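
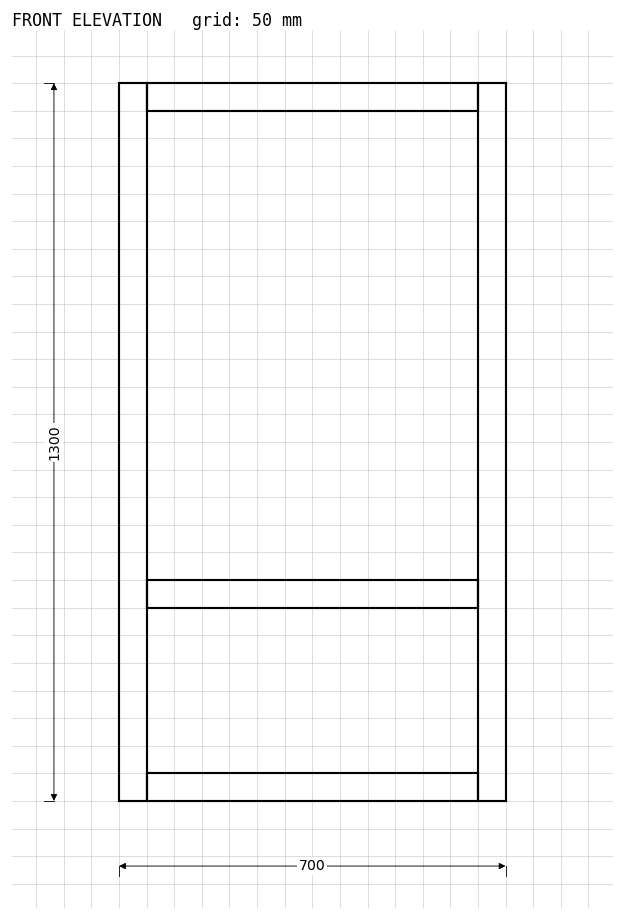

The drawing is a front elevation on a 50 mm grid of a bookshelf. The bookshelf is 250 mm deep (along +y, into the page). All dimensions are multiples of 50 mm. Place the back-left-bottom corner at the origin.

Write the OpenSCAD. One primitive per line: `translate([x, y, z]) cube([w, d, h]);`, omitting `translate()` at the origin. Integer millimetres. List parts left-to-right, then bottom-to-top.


cube([50, 250, 1300]);
translate([50, 0, 0]) cube([600, 250, 50]);
translate([50, 0, 350]) cube([600, 250, 50]);
translate([50, 0, 1250]) cube([600, 250, 50]);
translate([650, 0, 0]) cube([50, 250, 1300]);


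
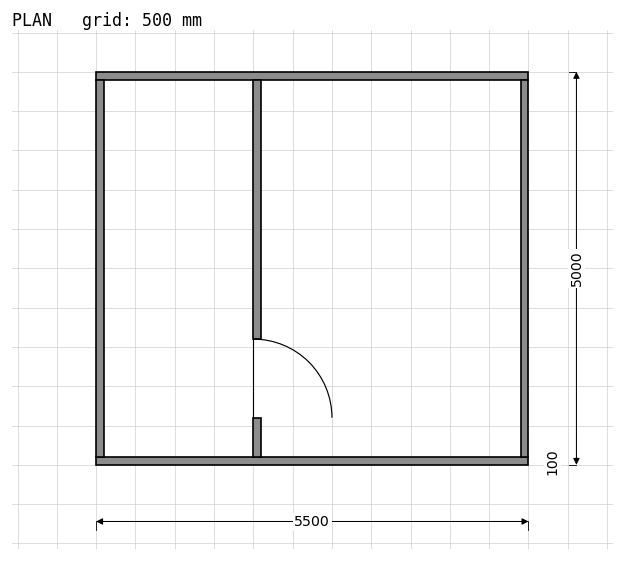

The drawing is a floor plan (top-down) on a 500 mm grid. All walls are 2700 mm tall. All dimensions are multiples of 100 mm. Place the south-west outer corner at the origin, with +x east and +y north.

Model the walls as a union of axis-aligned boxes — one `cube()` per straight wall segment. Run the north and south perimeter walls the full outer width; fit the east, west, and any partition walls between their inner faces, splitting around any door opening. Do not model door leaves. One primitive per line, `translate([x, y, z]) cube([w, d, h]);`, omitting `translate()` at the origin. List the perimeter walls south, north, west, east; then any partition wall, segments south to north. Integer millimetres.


cube([5500, 100, 2700]);
translate([0, 4900, 0]) cube([5500, 100, 2700]);
translate([0, 100, 0]) cube([100, 4800, 2700]);
translate([5400, 100, 0]) cube([100, 4800, 2700]);
translate([2000, 100, 0]) cube([100, 500, 2700]);
translate([2000, 1600, 0]) cube([100, 3300, 2700]);


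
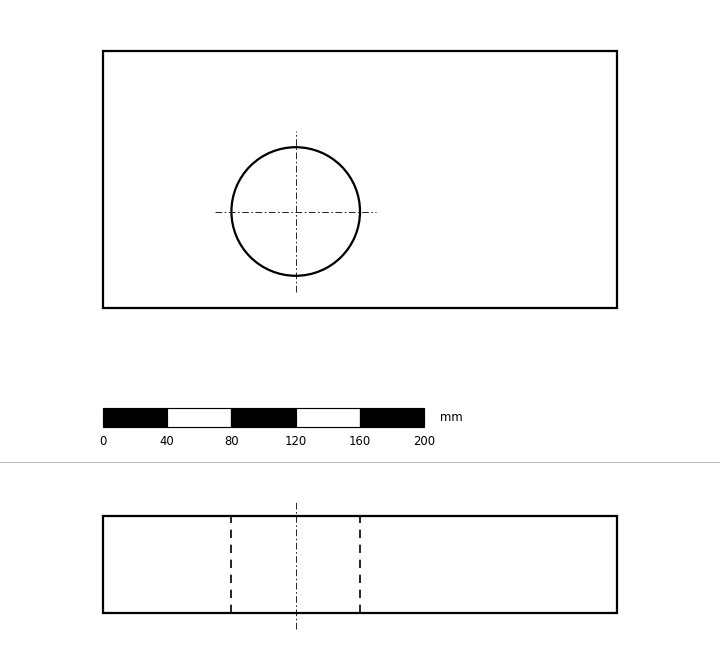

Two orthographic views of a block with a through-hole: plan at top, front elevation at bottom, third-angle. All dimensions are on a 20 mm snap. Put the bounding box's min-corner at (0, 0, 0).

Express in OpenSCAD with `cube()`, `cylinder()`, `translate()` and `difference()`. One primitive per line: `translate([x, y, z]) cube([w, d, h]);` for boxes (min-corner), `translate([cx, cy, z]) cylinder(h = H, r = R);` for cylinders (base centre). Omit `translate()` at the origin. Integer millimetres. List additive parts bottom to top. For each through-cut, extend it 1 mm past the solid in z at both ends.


difference() {
  cube([320, 160, 60]);
  translate([120, 60, -1]) cylinder(h = 62, r = 40);
}


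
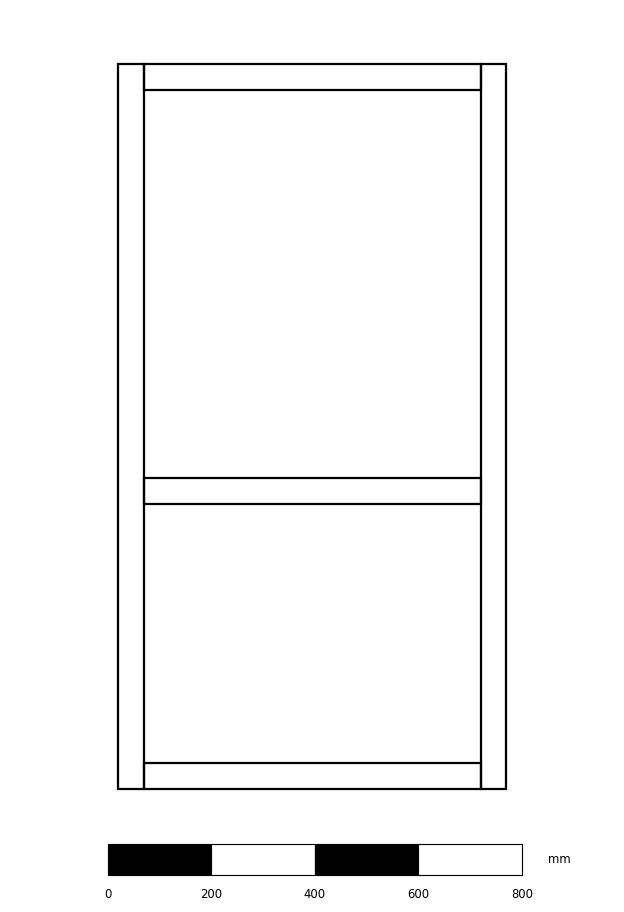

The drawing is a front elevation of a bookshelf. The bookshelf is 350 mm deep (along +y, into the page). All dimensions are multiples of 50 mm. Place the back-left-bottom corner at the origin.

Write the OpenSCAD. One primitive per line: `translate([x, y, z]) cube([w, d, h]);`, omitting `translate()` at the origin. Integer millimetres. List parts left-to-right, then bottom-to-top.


cube([50, 350, 1400]);
translate([50, 0, 0]) cube([650, 350, 50]);
translate([50, 0, 550]) cube([650, 350, 50]);
translate([50, 0, 1350]) cube([650, 350, 50]);
translate([700, 0, 0]) cube([50, 350, 1400]);


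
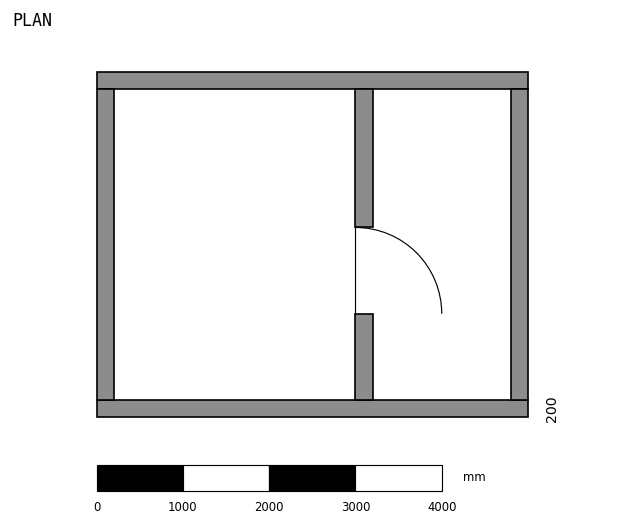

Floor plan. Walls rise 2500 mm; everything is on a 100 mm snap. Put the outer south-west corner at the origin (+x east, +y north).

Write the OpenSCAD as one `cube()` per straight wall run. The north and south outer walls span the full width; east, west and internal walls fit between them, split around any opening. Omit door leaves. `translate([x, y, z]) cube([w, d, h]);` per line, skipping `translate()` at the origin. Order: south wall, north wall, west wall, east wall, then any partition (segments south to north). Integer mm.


cube([5000, 200, 2500]);
translate([0, 3800, 0]) cube([5000, 200, 2500]);
translate([0, 200, 0]) cube([200, 3600, 2500]);
translate([4800, 200, 0]) cube([200, 3600, 2500]);
translate([3000, 200, 0]) cube([200, 1000, 2500]);
translate([3000, 2200, 0]) cube([200, 1600, 2500]);


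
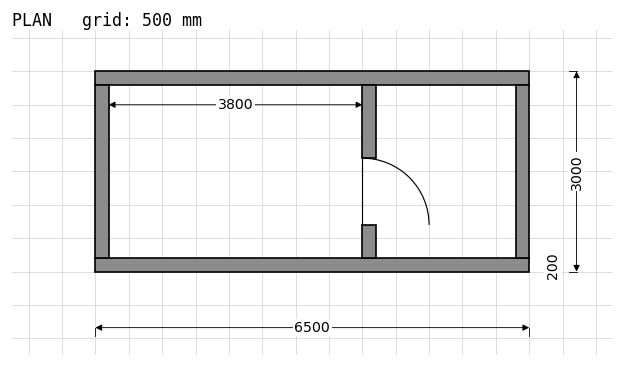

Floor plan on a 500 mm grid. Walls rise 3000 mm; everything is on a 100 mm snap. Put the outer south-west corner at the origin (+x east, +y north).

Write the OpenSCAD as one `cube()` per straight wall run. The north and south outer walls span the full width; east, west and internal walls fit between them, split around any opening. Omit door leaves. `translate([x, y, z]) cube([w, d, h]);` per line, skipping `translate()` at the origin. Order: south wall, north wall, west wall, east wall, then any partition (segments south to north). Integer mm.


cube([6500, 200, 3000]);
translate([0, 2800, 0]) cube([6500, 200, 3000]);
translate([0, 200, 0]) cube([200, 2600, 3000]);
translate([6300, 200, 0]) cube([200, 2600, 3000]);
translate([4000, 200, 0]) cube([200, 500, 3000]);
translate([4000, 1700, 0]) cube([200, 1100, 3000]);


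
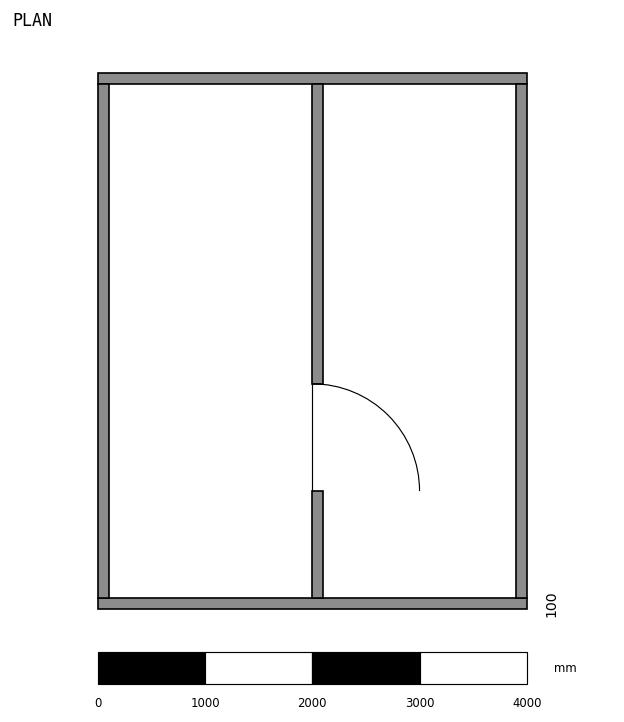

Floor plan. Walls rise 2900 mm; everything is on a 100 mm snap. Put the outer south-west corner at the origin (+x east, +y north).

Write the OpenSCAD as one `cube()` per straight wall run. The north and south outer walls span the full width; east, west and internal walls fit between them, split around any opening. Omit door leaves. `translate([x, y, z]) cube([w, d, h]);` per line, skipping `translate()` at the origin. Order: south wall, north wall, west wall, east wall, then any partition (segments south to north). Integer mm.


cube([4000, 100, 2900]);
translate([0, 4900, 0]) cube([4000, 100, 2900]);
translate([0, 100, 0]) cube([100, 4800, 2900]);
translate([3900, 100, 0]) cube([100, 4800, 2900]);
translate([2000, 100, 0]) cube([100, 1000, 2900]);
translate([2000, 2100, 0]) cube([100, 2800, 2900]);


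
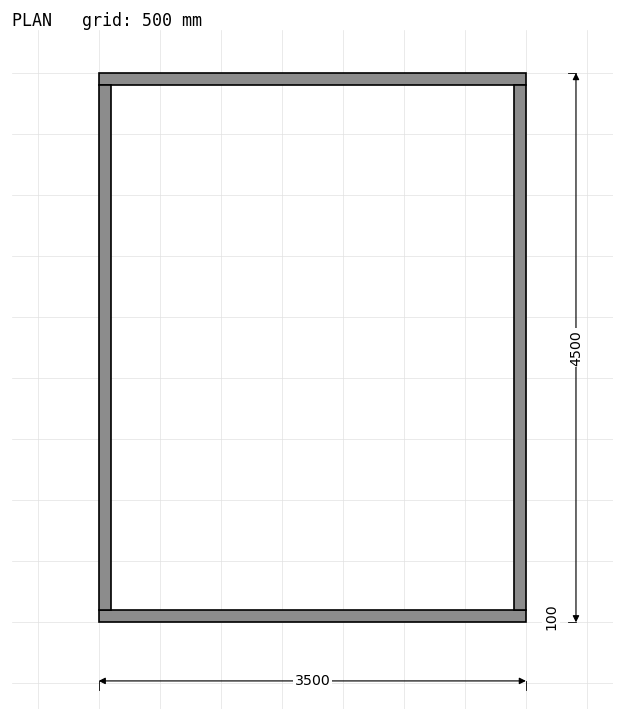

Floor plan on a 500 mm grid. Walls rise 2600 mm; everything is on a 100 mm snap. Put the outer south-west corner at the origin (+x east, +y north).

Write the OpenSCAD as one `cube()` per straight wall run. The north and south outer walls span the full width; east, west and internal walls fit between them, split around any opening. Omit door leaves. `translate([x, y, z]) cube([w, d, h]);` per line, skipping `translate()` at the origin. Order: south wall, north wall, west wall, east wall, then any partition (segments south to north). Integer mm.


cube([3500, 100, 2600]);
translate([0, 4400, 0]) cube([3500, 100, 2600]);
translate([0, 100, 0]) cube([100, 4300, 2600]);
translate([3400, 100, 0]) cube([100, 4300, 2600]);


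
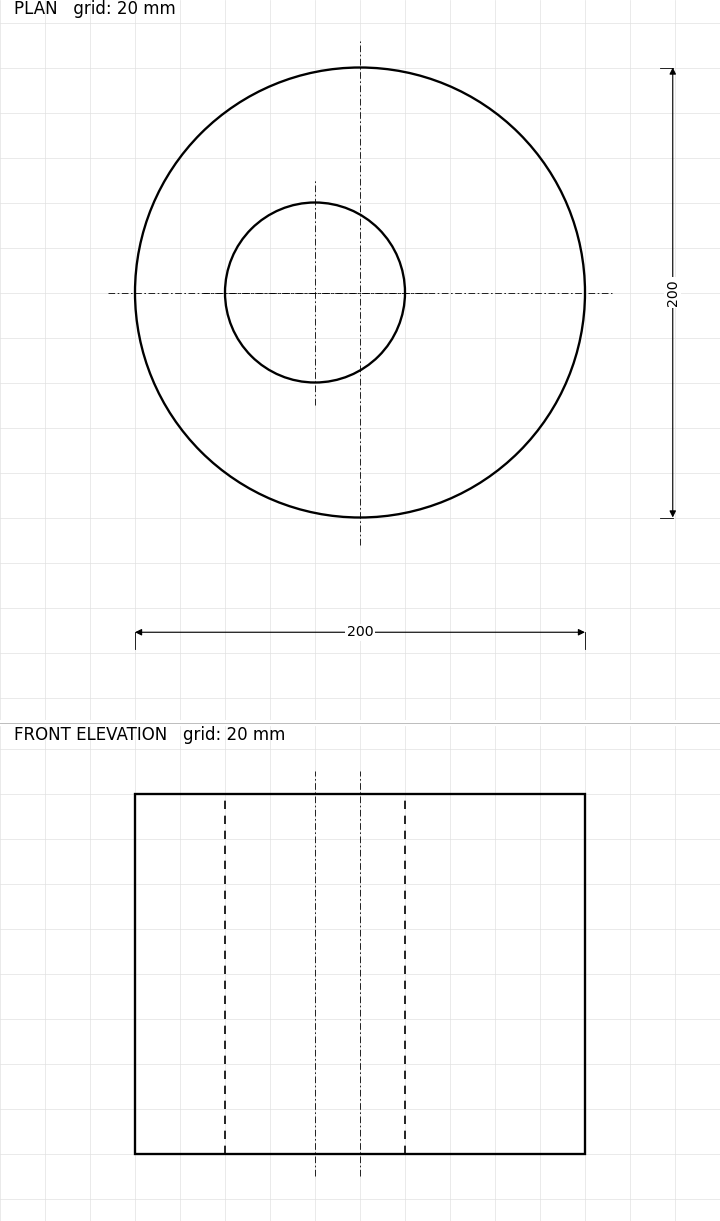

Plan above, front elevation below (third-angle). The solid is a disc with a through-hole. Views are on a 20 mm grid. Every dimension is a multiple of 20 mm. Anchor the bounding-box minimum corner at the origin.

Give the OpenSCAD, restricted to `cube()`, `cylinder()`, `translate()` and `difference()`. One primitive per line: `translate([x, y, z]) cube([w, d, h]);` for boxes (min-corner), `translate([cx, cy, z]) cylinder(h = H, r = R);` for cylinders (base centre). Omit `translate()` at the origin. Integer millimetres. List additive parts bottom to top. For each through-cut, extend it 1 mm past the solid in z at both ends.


difference() {
  translate([100, 100, 0]) cylinder(h = 160, r = 100);
  translate([80, 100, -1]) cylinder(h = 162, r = 40);
}


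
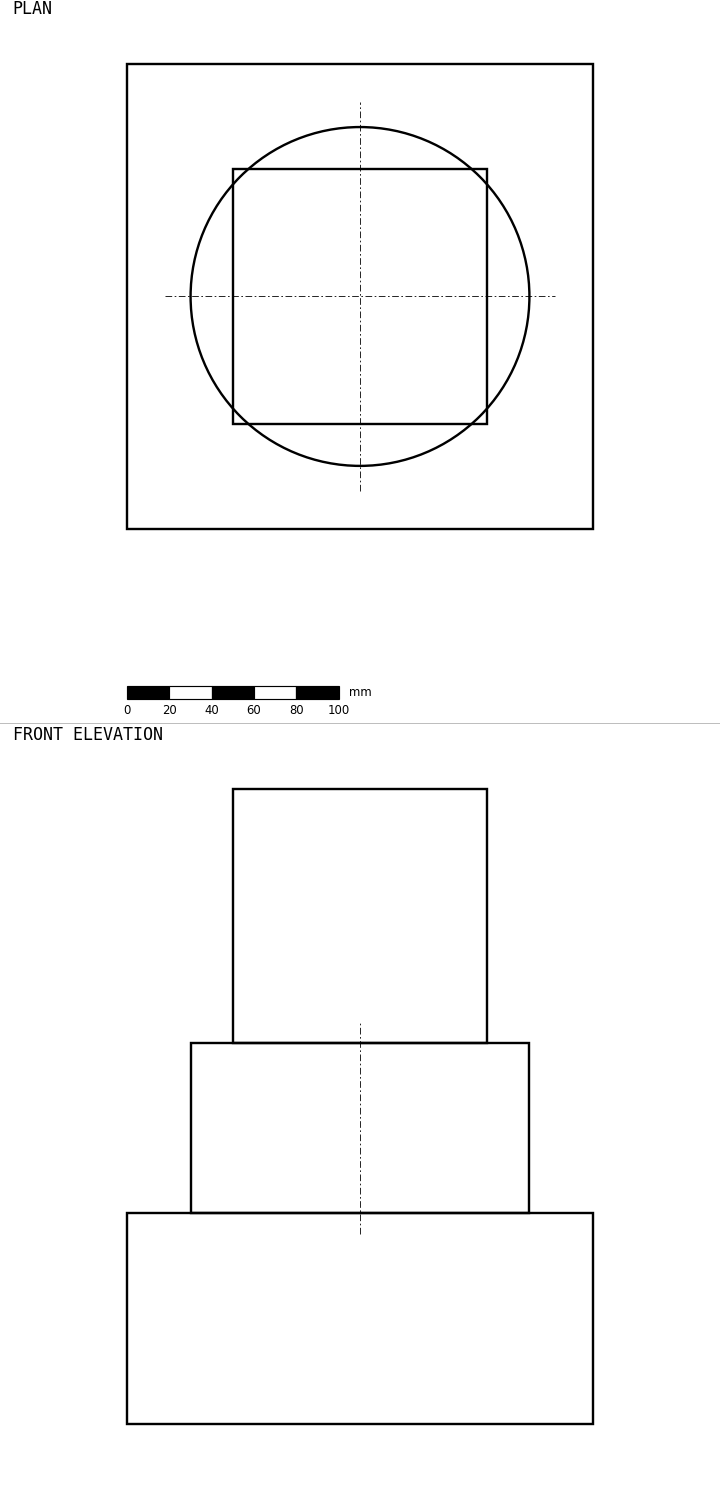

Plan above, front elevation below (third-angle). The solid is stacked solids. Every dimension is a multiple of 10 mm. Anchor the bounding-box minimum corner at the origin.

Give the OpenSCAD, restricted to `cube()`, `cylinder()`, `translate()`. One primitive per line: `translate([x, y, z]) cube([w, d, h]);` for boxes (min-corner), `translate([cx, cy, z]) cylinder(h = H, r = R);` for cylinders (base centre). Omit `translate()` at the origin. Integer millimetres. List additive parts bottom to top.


cube([220, 220, 100]);
translate([110, 110, 100]) cylinder(h = 80, r = 80);
translate([50, 50, 180]) cube([120, 120, 120]);


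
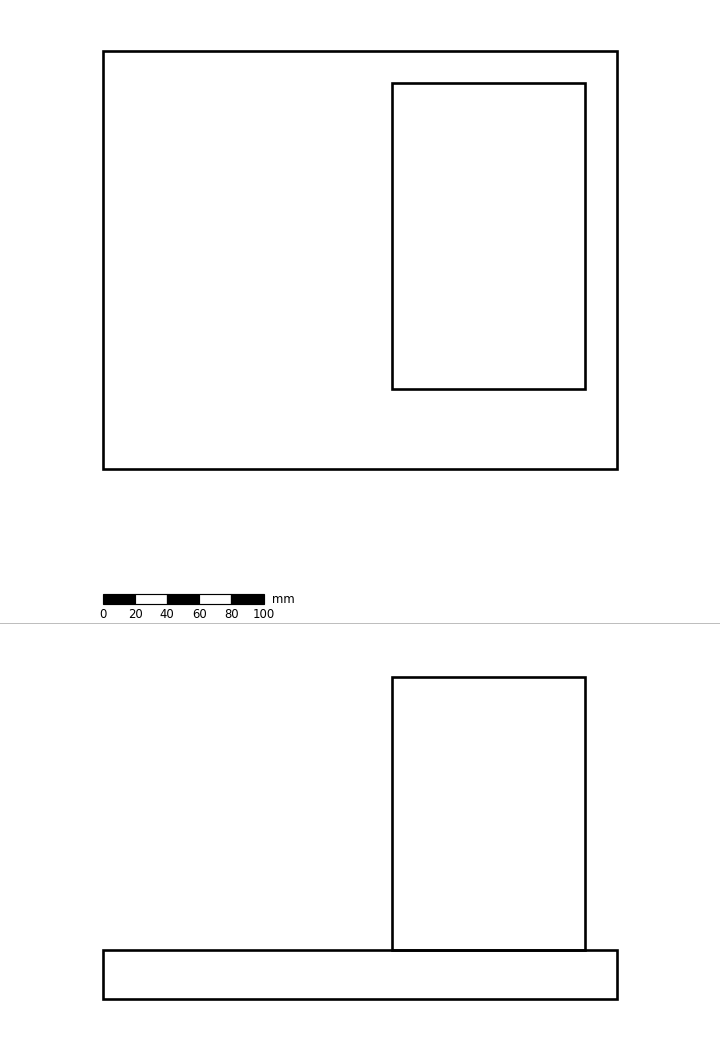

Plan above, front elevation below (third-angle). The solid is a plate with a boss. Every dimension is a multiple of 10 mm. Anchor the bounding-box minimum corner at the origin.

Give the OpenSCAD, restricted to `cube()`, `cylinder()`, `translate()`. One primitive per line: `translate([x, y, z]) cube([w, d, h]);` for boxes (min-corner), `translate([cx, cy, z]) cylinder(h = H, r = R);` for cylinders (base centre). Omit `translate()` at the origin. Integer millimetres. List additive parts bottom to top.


cube([320, 260, 30]);
translate([180, 50, 30]) cube([120, 190, 170]);


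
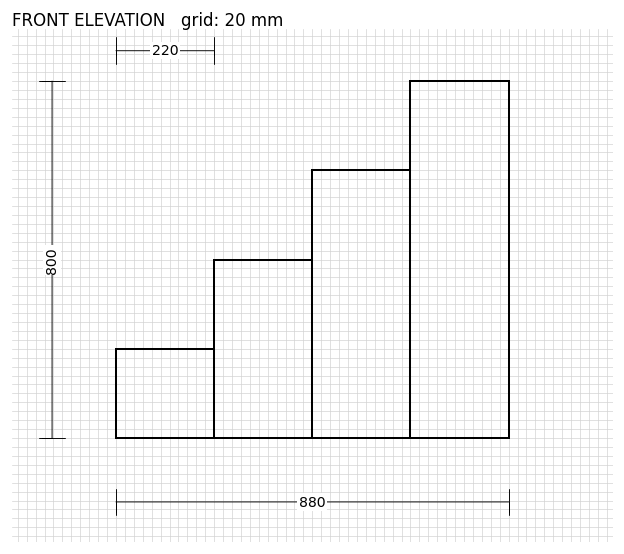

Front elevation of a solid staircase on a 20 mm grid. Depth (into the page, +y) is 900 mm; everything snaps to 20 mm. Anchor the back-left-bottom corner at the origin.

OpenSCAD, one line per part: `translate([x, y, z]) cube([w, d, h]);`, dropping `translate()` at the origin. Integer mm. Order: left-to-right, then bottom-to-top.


cube([220, 900, 200]);
translate([220, 0, 0]) cube([220, 900, 400]);
translate([440, 0, 0]) cube([220, 900, 600]);
translate([660, 0, 0]) cube([220, 900, 800]);


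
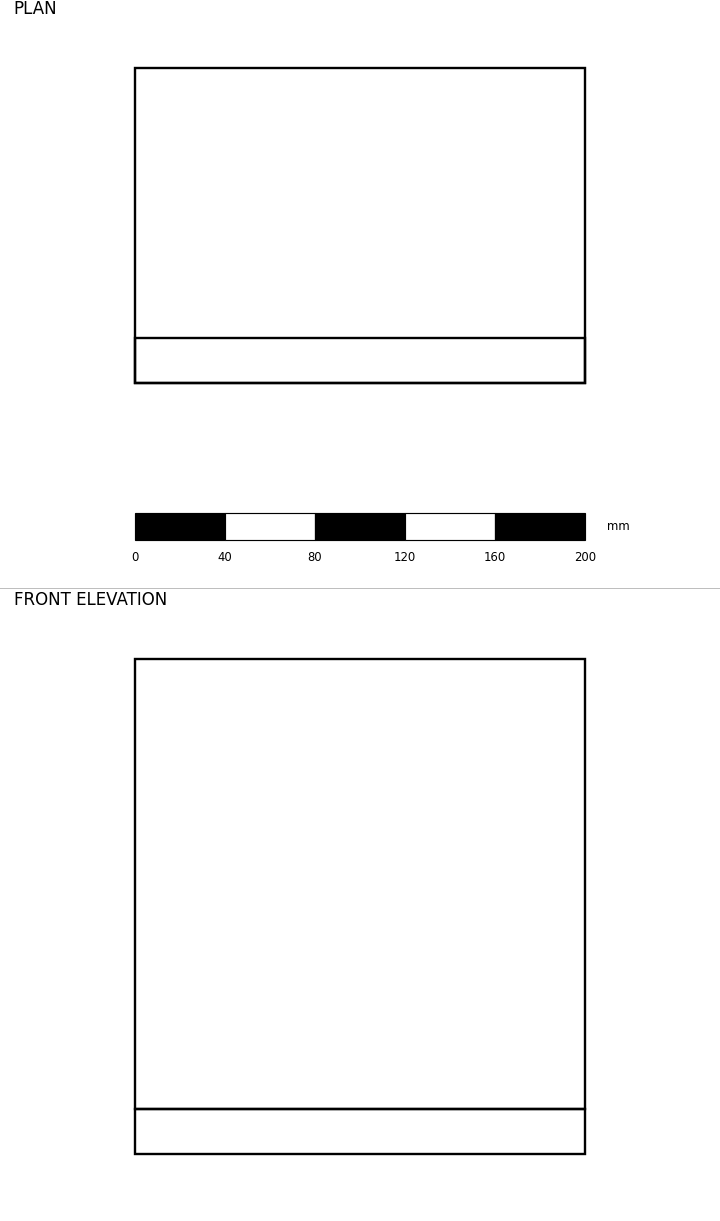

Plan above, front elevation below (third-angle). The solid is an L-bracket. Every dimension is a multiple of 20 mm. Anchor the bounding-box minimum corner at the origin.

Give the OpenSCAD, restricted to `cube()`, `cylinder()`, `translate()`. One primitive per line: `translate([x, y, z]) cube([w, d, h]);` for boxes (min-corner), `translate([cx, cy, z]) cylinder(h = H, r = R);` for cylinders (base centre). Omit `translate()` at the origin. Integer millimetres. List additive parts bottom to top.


cube([200, 140, 20]);
translate([0, 0, 20]) cube([200, 20, 200]);


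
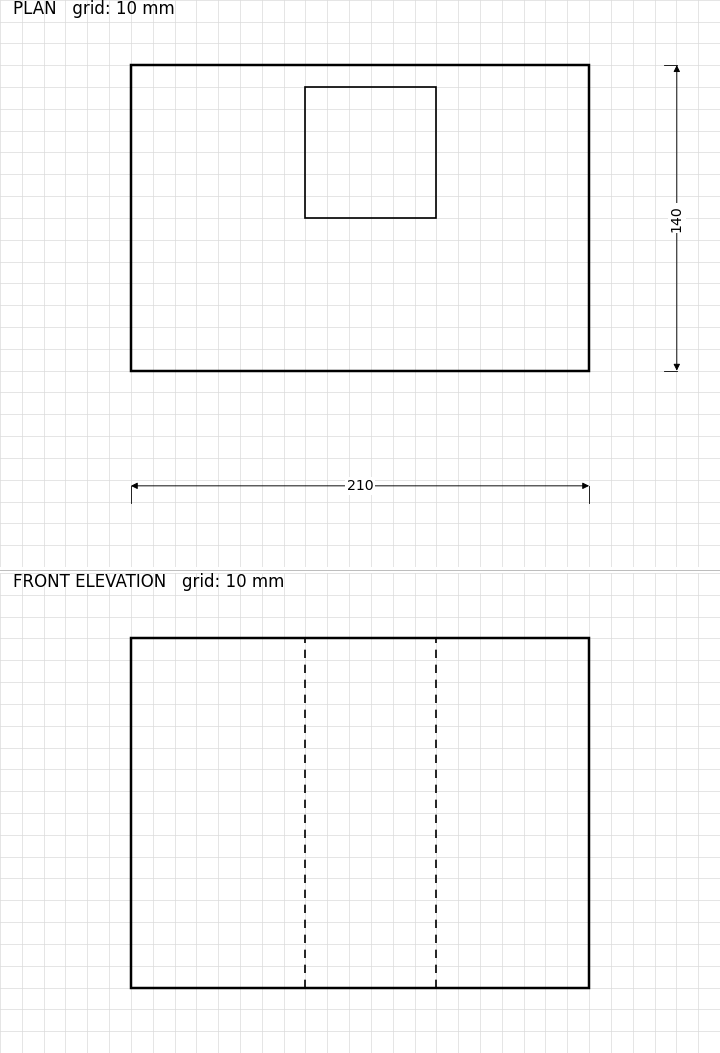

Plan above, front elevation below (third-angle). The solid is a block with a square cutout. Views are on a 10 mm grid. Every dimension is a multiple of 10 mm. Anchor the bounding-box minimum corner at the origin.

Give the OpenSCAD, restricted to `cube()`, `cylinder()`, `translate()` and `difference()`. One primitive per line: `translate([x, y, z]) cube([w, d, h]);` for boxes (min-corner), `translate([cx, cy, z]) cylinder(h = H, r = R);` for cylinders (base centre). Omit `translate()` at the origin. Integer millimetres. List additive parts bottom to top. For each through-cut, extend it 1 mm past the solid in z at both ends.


difference() {
  cube([210, 140, 160]);
  translate([80, 70, -1]) cube([60, 60, 162]);
}


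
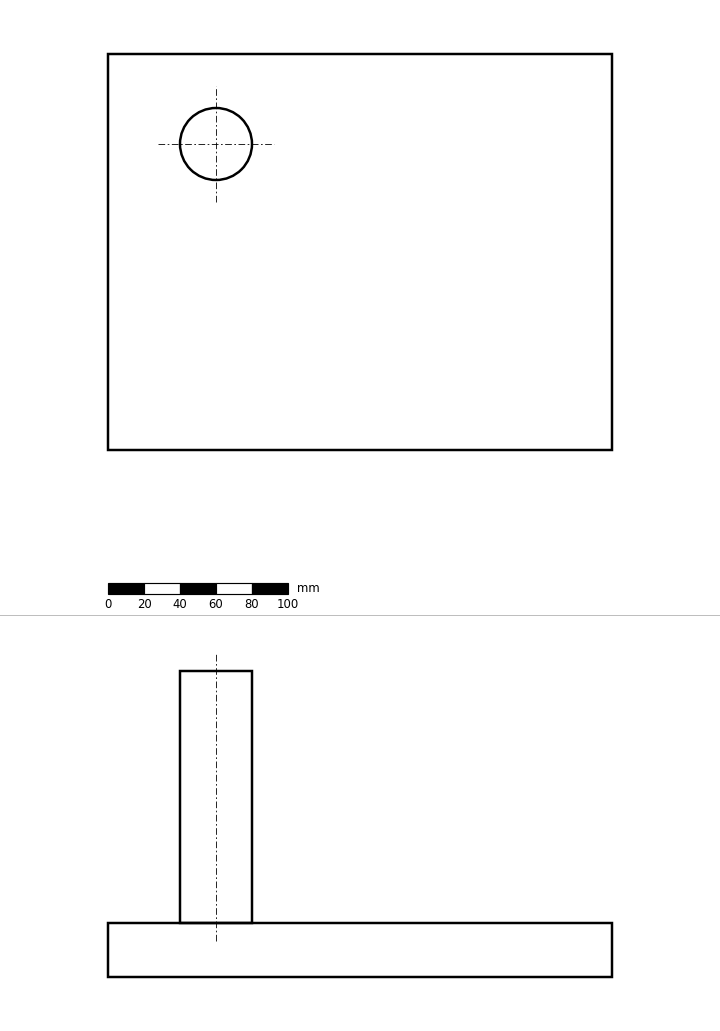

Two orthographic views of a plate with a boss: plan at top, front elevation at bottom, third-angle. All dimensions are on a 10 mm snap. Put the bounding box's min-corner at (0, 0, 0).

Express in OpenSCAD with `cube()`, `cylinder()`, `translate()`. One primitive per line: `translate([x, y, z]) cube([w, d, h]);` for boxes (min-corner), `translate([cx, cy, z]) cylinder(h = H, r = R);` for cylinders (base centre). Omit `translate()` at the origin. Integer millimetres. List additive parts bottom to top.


cube([280, 220, 30]);
translate([60, 170, 30]) cylinder(h = 140, r = 20);


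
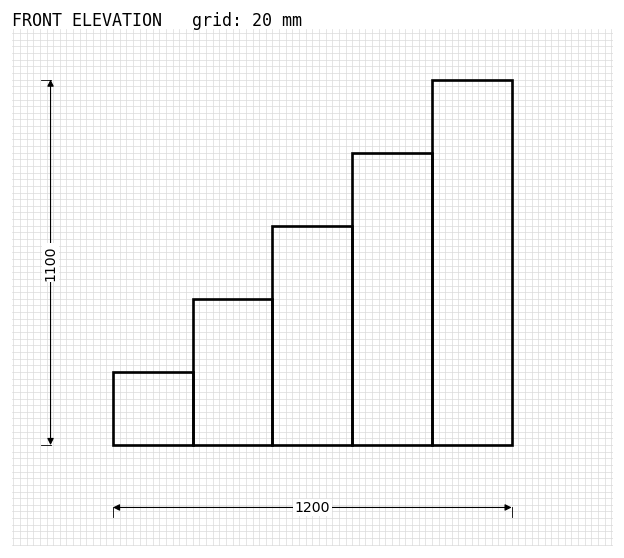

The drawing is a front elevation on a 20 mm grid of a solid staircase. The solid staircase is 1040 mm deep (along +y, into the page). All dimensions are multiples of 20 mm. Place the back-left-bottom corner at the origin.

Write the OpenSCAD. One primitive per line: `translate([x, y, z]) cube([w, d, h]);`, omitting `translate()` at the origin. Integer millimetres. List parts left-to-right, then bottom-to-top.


cube([240, 1040, 220]);
translate([240, 0, 0]) cube([240, 1040, 440]);
translate([480, 0, 0]) cube([240, 1040, 660]);
translate([720, 0, 0]) cube([240, 1040, 880]);
translate([960, 0, 0]) cube([240, 1040, 1100]);


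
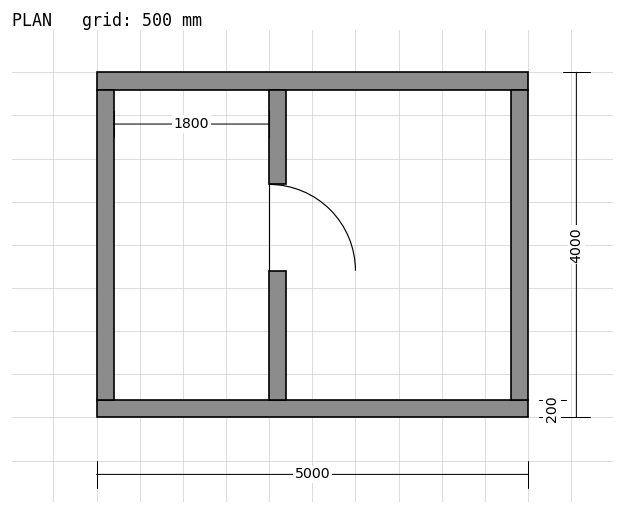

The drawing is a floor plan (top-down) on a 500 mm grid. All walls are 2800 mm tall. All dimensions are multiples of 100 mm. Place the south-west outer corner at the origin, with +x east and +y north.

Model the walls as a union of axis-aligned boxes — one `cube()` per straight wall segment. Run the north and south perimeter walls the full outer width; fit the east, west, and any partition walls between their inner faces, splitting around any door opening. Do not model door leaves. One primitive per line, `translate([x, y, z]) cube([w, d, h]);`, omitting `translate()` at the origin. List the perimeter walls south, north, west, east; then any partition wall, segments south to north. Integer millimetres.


cube([5000, 200, 2800]);
translate([0, 3800, 0]) cube([5000, 200, 2800]);
translate([0, 200, 0]) cube([200, 3600, 2800]);
translate([4800, 200, 0]) cube([200, 3600, 2800]);
translate([2000, 200, 0]) cube([200, 1500, 2800]);
translate([2000, 2700, 0]) cube([200, 1100, 2800]);


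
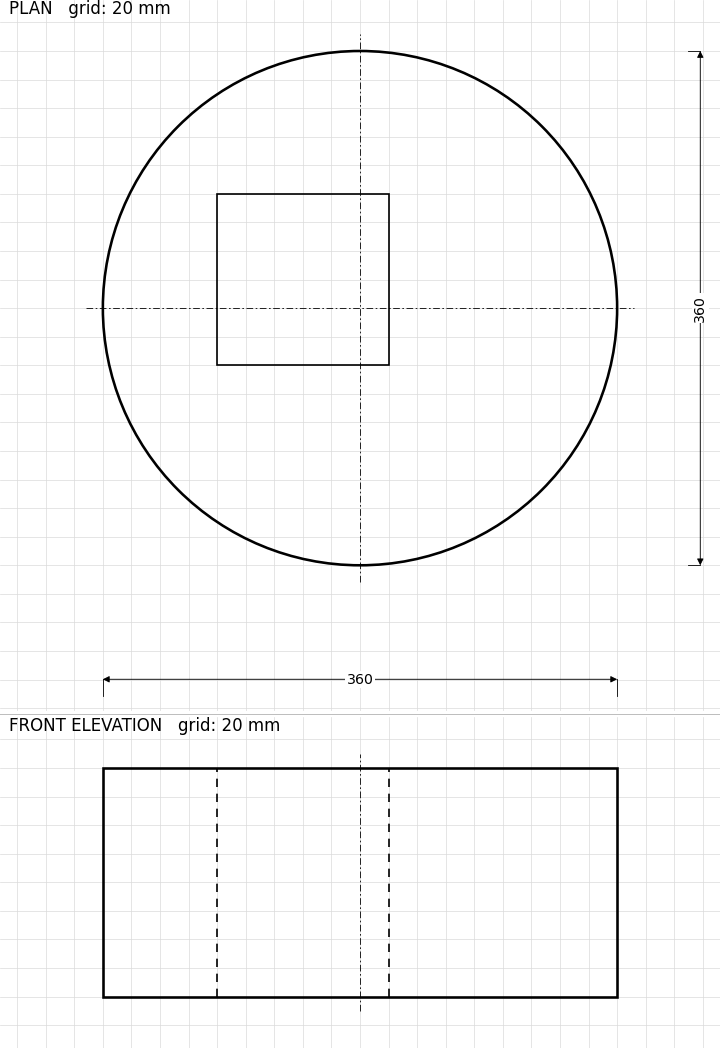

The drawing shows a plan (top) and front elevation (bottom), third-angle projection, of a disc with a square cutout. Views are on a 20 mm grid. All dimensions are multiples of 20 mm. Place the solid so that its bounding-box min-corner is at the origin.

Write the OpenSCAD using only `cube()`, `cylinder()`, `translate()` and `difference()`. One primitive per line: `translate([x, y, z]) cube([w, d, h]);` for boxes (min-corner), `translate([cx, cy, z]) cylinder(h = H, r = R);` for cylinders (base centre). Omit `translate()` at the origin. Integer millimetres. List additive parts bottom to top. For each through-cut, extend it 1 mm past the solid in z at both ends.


difference() {
  translate([180, 180, 0]) cylinder(h = 160, r = 180);
  translate([80, 140, -1]) cube([120, 120, 162]);
}


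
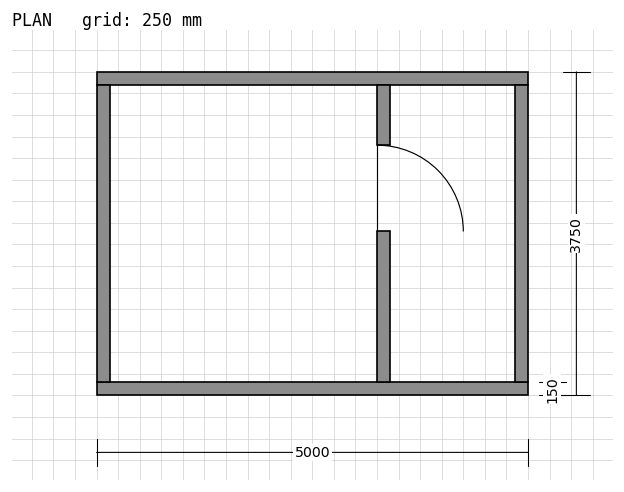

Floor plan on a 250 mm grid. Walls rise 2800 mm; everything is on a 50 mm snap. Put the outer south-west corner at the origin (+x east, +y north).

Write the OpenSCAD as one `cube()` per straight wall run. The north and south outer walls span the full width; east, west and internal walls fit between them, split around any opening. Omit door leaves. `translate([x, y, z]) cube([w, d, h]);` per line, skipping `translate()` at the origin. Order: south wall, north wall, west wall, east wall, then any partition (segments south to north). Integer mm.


cube([5000, 150, 2800]);
translate([0, 3600, 0]) cube([5000, 150, 2800]);
translate([0, 150, 0]) cube([150, 3450, 2800]);
translate([4850, 150, 0]) cube([150, 3450, 2800]);
translate([3250, 150, 0]) cube([150, 1750, 2800]);
translate([3250, 2900, 0]) cube([150, 700, 2800]);


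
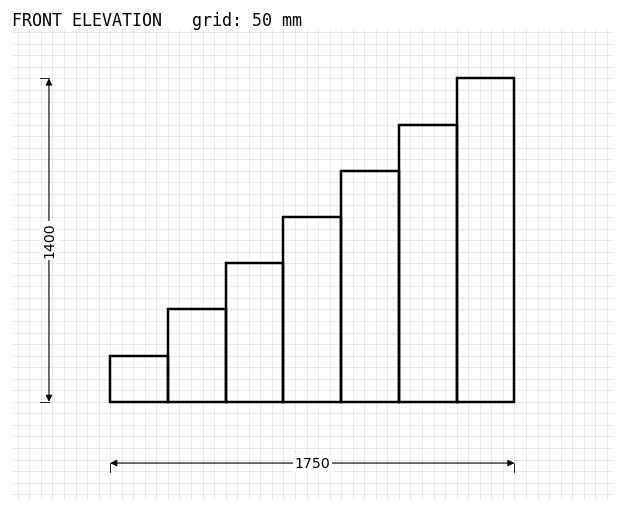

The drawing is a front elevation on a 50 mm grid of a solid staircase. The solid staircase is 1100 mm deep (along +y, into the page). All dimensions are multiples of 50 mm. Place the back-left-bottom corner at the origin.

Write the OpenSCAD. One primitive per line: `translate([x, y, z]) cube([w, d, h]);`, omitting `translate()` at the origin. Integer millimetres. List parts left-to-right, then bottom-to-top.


cube([250, 1100, 200]);
translate([250, 0, 0]) cube([250, 1100, 400]);
translate([500, 0, 0]) cube([250, 1100, 600]);
translate([750, 0, 0]) cube([250, 1100, 800]);
translate([1000, 0, 0]) cube([250, 1100, 1000]);
translate([1250, 0, 0]) cube([250, 1100, 1200]);
translate([1500, 0, 0]) cube([250, 1100, 1400]);


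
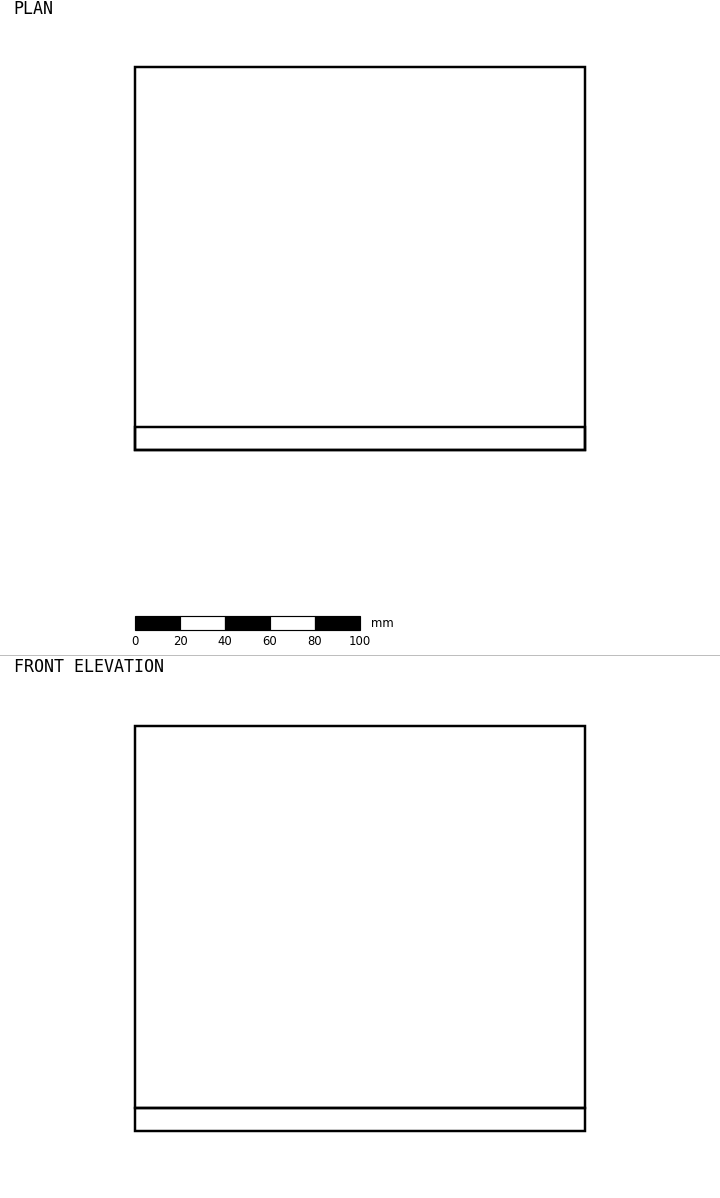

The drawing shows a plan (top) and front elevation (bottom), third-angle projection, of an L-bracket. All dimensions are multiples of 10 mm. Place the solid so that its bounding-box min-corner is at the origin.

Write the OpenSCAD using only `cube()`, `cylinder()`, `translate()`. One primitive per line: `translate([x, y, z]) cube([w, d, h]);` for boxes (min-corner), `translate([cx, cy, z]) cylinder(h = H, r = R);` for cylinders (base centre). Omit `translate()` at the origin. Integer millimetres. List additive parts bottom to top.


cube([200, 170, 10]);
translate([0, 0, 10]) cube([200, 10, 170]);


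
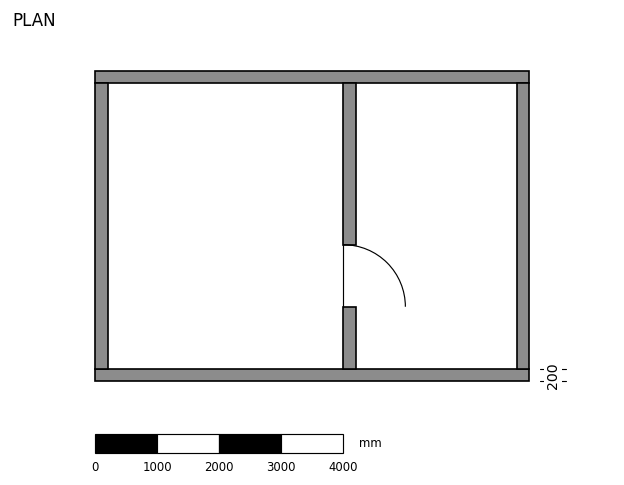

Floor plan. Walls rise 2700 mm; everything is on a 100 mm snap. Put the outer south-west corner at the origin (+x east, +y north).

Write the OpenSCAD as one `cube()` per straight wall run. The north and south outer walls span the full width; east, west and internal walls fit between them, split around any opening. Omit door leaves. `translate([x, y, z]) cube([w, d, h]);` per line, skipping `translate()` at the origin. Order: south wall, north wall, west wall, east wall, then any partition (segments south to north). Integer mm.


cube([7000, 200, 2700]);
translate([0, 4800, 0]) cube([7000, 200, 2700]);
translate([0, 200, 0]) cube([200, 4600, 2700]);
translate([6800, 200, 0]) cube([200, 4600, 2700]);
translate([4000, 200, 0]) cube([200, 1000, 2700]);
translate([4000, 2200, 0]) cube([200, 2600, 2700]);


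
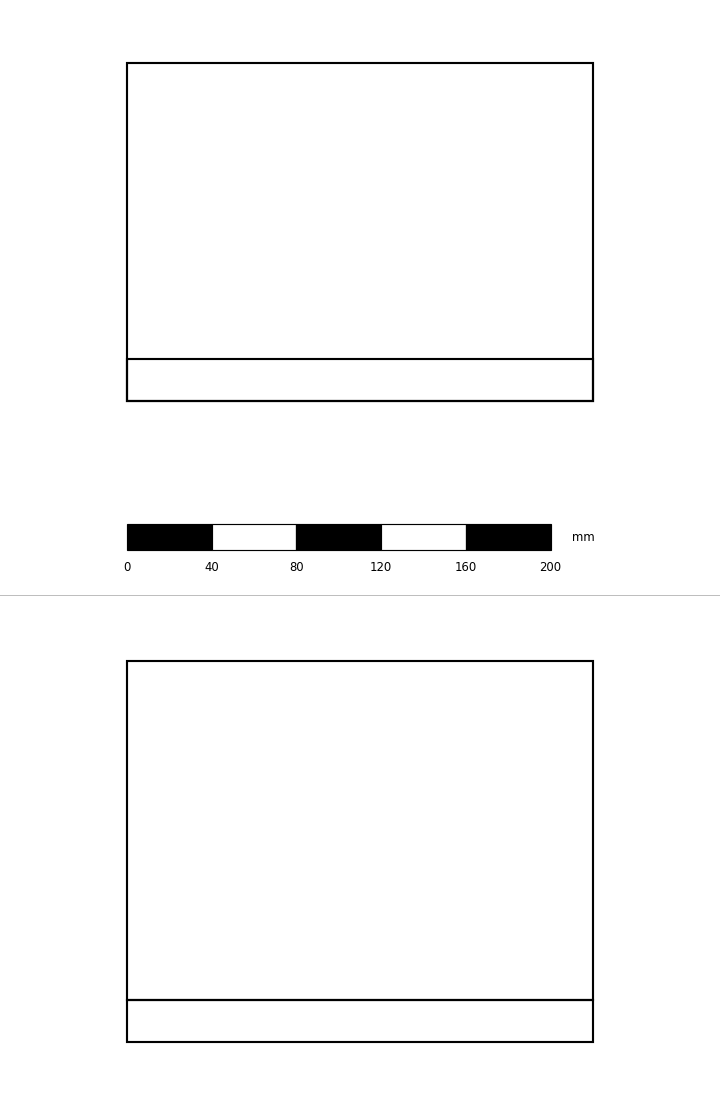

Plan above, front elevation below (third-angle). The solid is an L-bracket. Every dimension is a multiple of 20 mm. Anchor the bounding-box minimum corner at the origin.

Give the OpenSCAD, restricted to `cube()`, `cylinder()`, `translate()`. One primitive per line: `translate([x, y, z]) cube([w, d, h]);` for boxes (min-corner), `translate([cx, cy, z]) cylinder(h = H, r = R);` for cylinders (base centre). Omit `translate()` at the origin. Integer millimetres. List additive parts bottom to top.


cube([220, 160, 20]);
translate([0, 0, 20]) cube([220, 20, 160]);


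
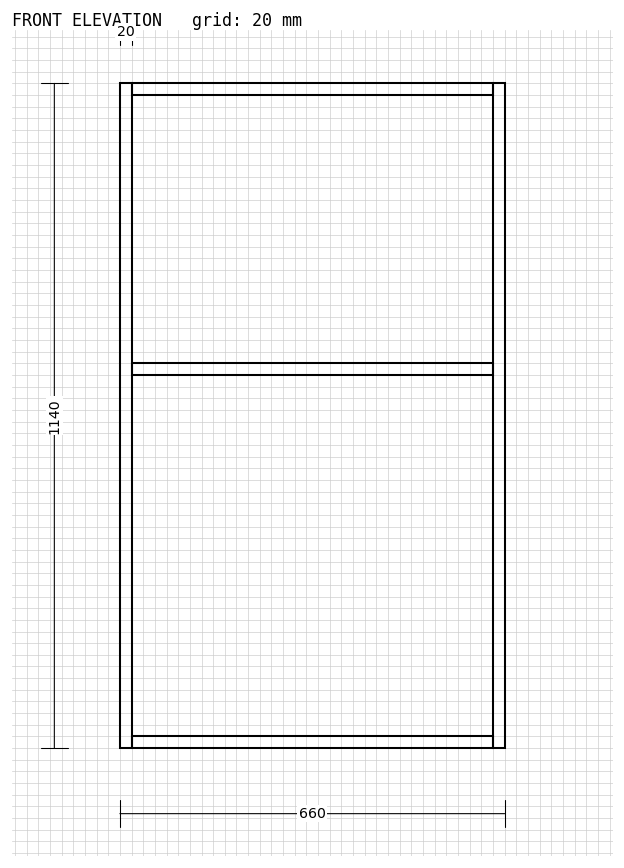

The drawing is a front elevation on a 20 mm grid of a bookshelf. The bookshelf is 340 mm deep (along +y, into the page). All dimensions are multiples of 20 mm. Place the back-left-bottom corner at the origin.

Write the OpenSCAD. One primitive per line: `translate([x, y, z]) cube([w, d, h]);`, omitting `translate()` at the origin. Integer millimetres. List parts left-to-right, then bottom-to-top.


cube([20, 340, 1140]);
translate([20, 0, 0]) cube([620, 340, 20]);
translate([20, 0, 640]) cube([620, 340, 20]);
translate([20, 0, 1120]) cube([620, 340, 20]);
translate([640, 0, 0]) cube([20, 340, 1140]);


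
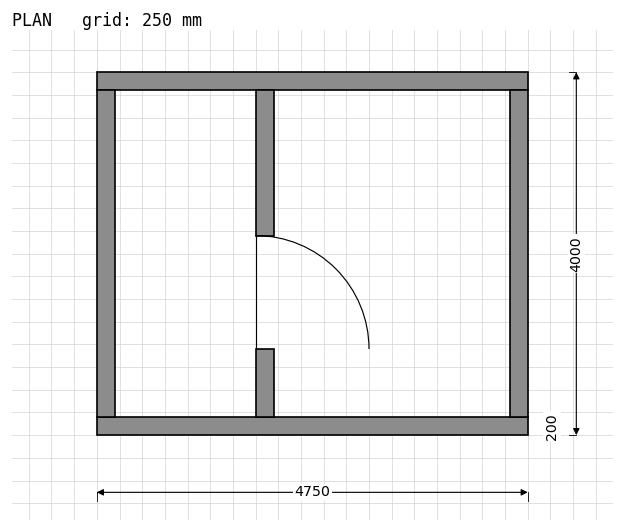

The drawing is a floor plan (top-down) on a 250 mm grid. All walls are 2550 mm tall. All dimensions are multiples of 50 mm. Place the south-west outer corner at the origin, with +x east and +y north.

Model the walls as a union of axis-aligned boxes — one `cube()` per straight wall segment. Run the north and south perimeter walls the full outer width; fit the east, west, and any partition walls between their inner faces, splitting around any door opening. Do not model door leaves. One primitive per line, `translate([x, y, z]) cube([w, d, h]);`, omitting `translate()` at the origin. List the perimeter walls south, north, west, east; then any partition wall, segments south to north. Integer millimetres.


cube([4750, 200, 2550]);
translate([0, 3800, 0]) cube([4750, 200, 2550]);
translate([0, 200, 0]) cube([200, 3600, 2550]);
translate([4550, 200, 0]) cube([200, 3600, 2550]);
translate([1750, 200, 0]) cube([200, 750, 2550]);
translate([1750, 2200, 0]) cube([200, 1600, 2550]);


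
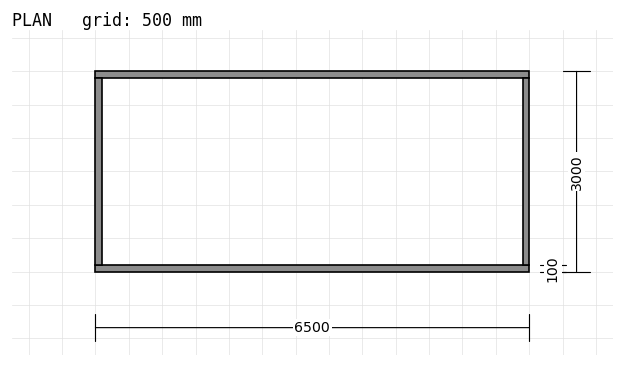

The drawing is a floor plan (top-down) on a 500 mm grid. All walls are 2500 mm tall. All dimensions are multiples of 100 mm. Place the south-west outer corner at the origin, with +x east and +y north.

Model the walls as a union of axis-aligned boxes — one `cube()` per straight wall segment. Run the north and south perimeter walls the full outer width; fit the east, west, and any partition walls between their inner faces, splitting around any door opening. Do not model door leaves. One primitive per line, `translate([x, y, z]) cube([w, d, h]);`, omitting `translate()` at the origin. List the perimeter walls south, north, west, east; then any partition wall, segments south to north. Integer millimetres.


cube([6500, 100, 2500]);
translate([0, 2900, 0]) cube([6500, 100, 2500]);
translate([0, 100, 0]) cube([100, 2800, 2500]);
translate([6400, 100, 0]) cube([100, 2800, 2500]);


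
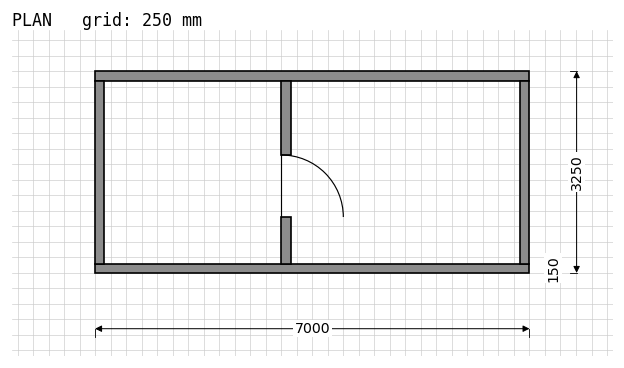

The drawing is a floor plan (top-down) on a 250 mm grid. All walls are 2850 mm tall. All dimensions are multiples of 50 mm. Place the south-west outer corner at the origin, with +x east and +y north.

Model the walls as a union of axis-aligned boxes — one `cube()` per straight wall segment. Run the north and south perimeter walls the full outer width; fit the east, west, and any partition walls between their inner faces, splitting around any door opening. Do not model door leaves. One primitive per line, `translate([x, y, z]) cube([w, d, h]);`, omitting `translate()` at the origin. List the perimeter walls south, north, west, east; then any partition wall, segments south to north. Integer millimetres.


cube([7000, 150, 2850]);
translate([0, 3100, 0]) cube([7000, 150, 2850]);
translate([0, 150, 0]) cube([150, 2950, 2850]);
translate([6850, 150, 0]) cube([150, 2950, 2850]);
translate([3000, 150, 0]) cube([150, 750, 2850]);
translate([3000, 1900, 0]) cube([150, 1200, 2850]);


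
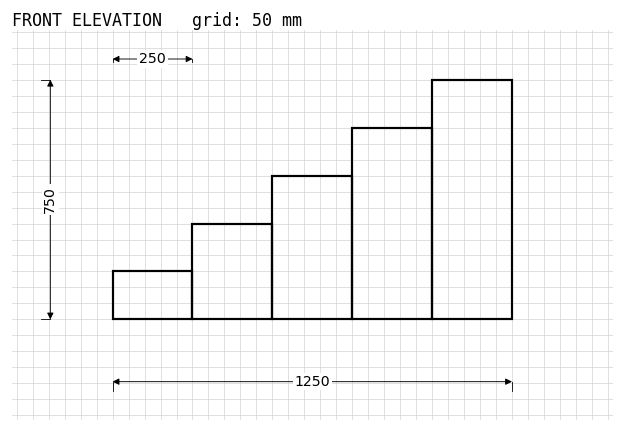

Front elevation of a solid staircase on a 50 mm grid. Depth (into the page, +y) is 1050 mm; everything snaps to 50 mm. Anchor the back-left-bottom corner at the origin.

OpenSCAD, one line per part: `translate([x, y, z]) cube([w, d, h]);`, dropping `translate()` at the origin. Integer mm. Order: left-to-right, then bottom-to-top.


cube([250, 1050, 150]);
translate([250, 0, 0]) cube([250, 1050, 300]);
translate([500, 0, 0]) cube([250, 1050, 450]);
translate([750, 0, 0]) cube([250, 1050, 600]);
translate([1000, 0, 0]) cube([250, 1050, 750]);


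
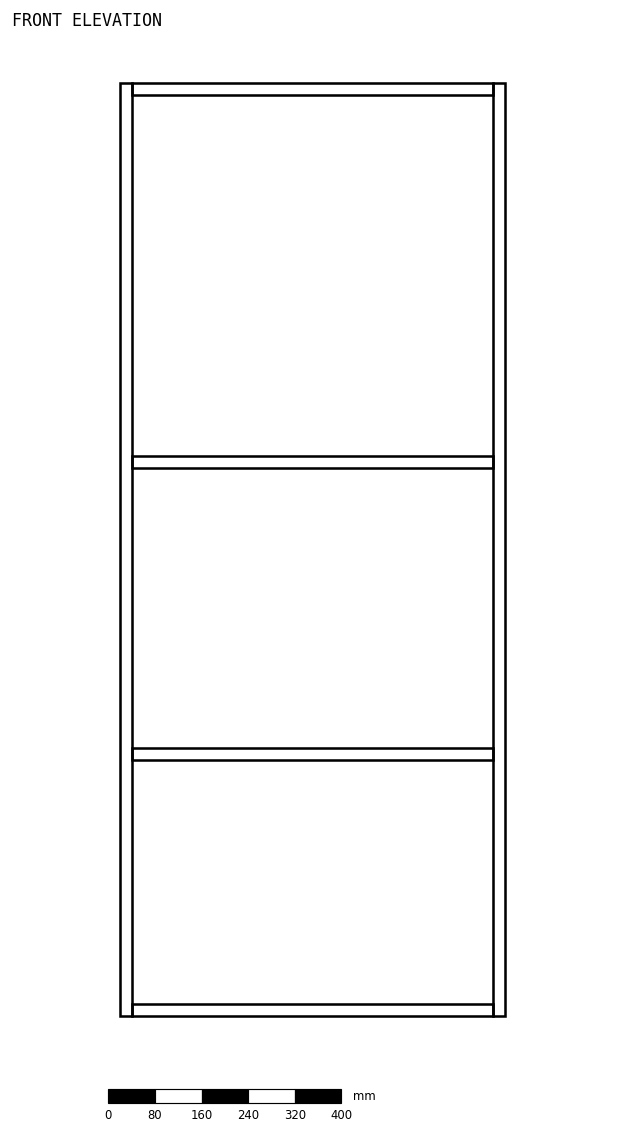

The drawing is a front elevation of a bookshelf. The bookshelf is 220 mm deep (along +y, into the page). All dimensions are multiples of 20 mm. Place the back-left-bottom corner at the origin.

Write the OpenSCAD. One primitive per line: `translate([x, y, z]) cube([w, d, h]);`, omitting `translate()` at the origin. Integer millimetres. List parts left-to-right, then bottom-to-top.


cube([20, 220, 1600]);
translate([20, 0, 0]) cube([620, 220, 20]);
translate([20, 0, 440]) cube([620, 220, 20]);
translate([20, 0, 940]) cube([620, 220, 20]);
translate([20, 0, 1580]) cube([620, 220, 20]);
translate([640, 0, 0]) cube([20, 220, 1600]);


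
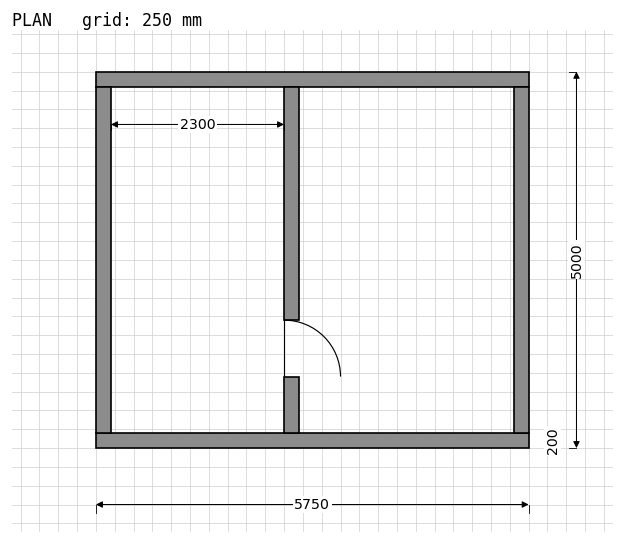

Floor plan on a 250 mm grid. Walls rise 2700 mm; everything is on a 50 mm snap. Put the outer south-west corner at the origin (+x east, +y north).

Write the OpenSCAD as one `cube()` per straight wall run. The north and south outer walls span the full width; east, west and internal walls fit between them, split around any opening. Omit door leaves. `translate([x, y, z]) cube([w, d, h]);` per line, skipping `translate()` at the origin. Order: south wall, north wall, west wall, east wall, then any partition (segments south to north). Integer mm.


cube([5750, 200, 2700]);
translate([0, 4800, 0]) cube([5750, 200, 2700]);
translate([0, 200, 0]) cube([200, 4600, 2700]);
translate([5550, 200, 0]) cube([200, 4600, 2700]);
translate([2500, 200, 0]) cube([200, 750, 2700]);
translate([2500, 1700, 0]) cube([200, 3100, 2700]);


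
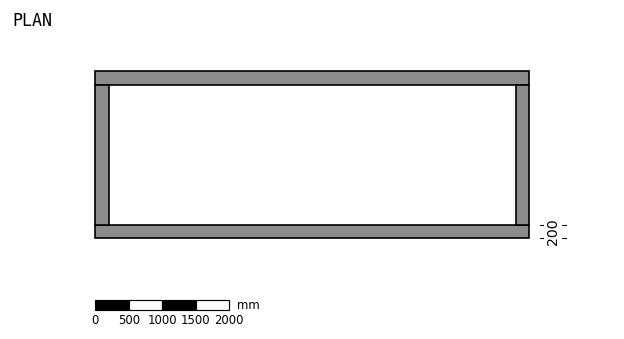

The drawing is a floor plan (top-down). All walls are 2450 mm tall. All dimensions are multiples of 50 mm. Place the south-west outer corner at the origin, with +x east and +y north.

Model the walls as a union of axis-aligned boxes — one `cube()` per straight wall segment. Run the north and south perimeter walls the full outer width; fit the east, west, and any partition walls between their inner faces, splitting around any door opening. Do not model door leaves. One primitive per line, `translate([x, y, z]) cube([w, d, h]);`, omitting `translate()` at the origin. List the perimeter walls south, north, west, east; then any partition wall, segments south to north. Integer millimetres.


cube([6500, 200, 2450]);
translate([0, 2300, 0]) cube([6500, 200, 2450]);
translate([0, 200, 0]) cube([200, 2100, 2450]);
translate([6300, 200, 0]) cube([200, 2100, 2450]);


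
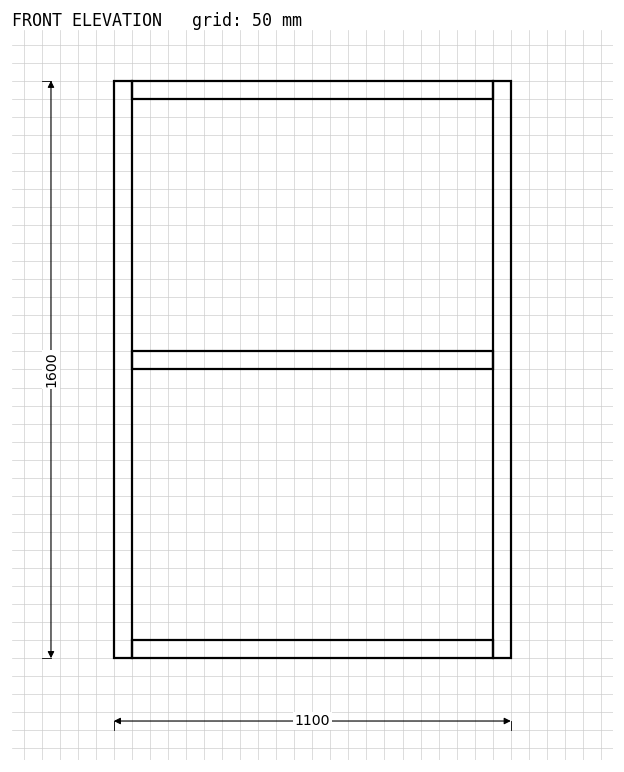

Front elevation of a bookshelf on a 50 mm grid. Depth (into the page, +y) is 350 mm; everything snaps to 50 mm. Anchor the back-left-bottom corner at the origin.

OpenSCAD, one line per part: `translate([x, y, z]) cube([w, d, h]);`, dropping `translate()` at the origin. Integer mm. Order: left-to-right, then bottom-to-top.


cube([50, 350, 1600]);
translate([50, 0, 0]) cube([1000, 350, 50]);
translate([50, 0, 800]) cube([1000, 350, 50]);
translate([50, 0, 1550]) cube([1000, 350, 50]);
translate([1050, 0, 0]) cube([50, 350, 1600]);


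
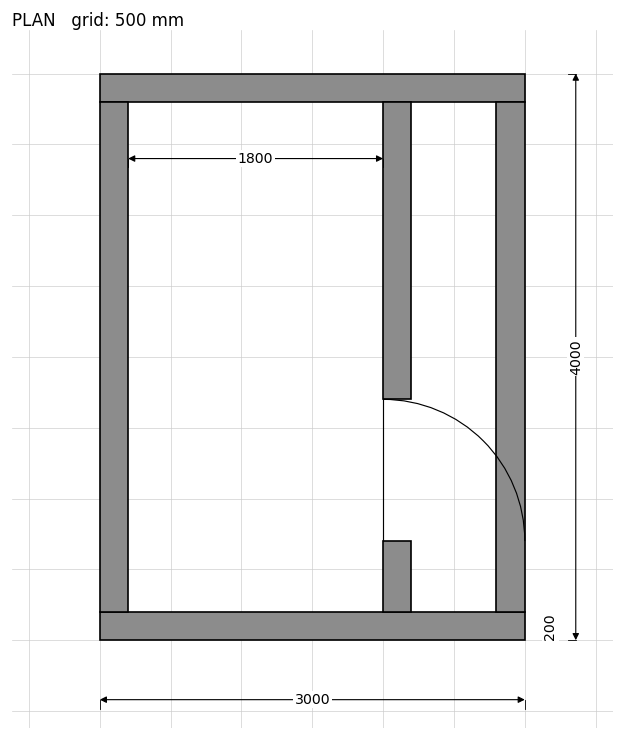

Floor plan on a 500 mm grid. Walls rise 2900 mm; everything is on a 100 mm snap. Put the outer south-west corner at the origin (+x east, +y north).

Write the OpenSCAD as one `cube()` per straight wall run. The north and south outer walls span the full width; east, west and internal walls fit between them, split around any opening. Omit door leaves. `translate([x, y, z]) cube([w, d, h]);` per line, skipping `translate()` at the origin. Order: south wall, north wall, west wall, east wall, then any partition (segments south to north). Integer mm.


cube([3000, 200, 2900]);
translate([0, 3800, 0]) cube([3000, 200, 2900]);
translate([0, 200, 0]) cube([200, 3600, 2900]);
translate([2800, 200, 0]) cube([200, 3600, 2900]);
translate([2000, 200, 0]) cube([200, 500, 2900]);
translate([2000, 1700, 0]) cube([200, 2100, 2900]);


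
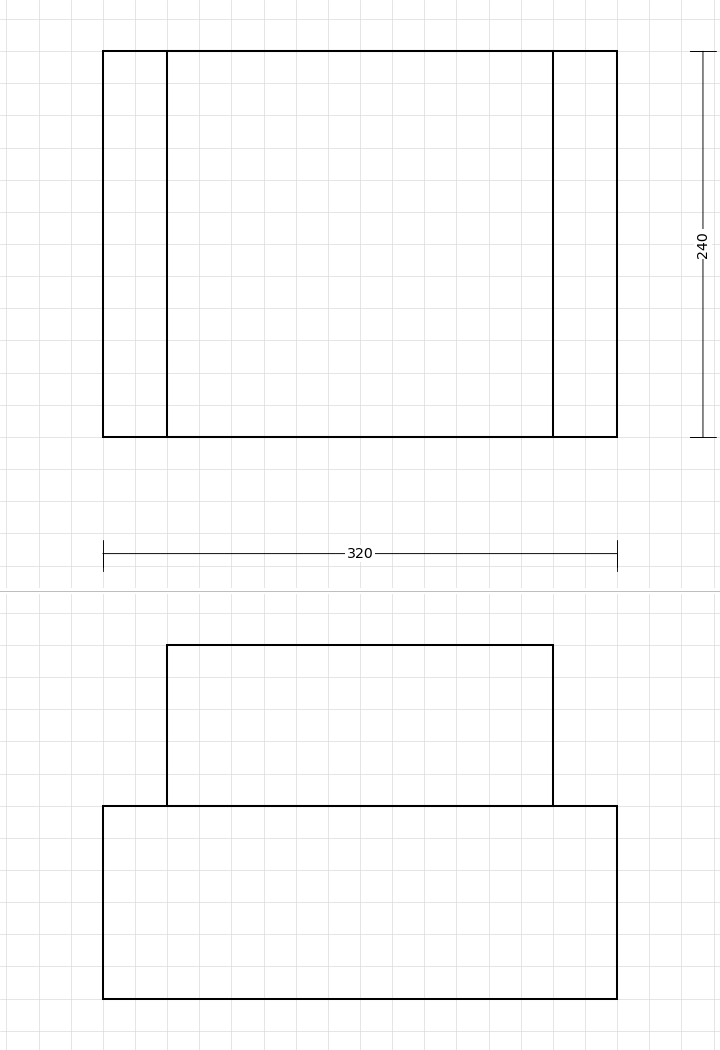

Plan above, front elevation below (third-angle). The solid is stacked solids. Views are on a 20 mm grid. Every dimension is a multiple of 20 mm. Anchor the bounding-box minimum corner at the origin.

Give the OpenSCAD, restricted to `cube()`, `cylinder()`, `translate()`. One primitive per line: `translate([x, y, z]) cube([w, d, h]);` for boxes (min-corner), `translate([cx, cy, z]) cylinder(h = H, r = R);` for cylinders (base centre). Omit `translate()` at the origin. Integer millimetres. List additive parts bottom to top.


cube([320, 240, 120]);
translate([40, 0, 120]) cube([240, 240, 100]);


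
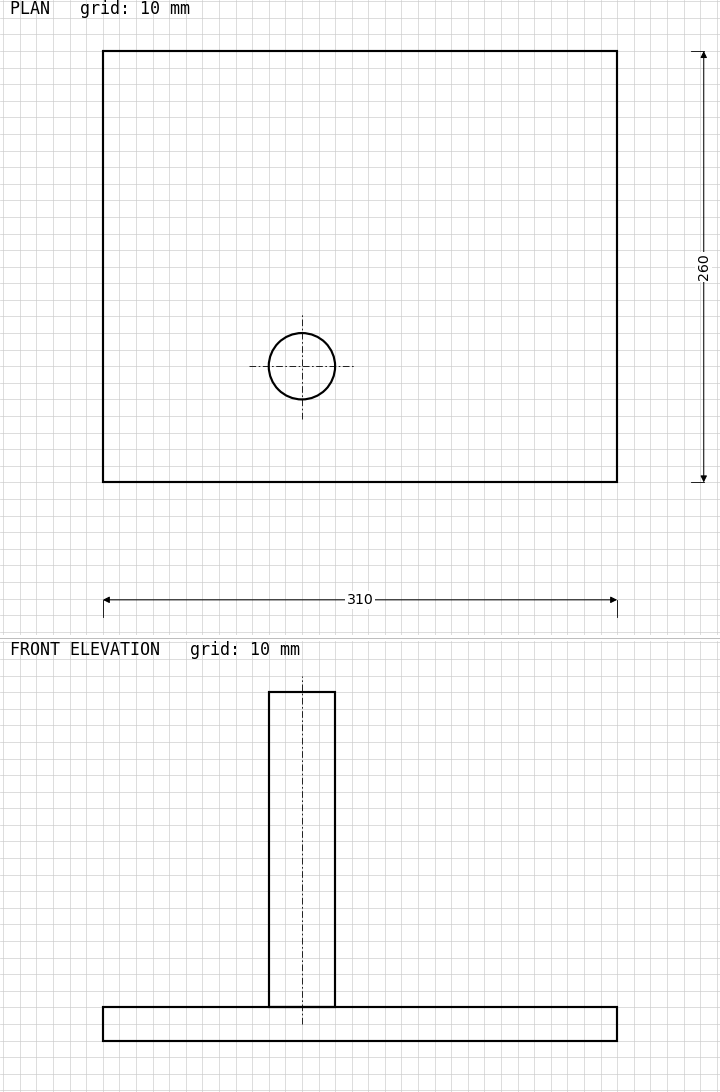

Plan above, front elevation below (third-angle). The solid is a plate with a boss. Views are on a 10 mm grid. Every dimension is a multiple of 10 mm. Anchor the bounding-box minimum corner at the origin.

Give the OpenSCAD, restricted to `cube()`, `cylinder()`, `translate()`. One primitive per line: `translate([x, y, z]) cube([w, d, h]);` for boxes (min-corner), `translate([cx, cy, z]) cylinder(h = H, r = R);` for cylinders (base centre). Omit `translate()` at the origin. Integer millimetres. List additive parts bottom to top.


cube([310, 260, 20]);
translate([120, 70, 20]) cylinder(h = 190, r = 20);


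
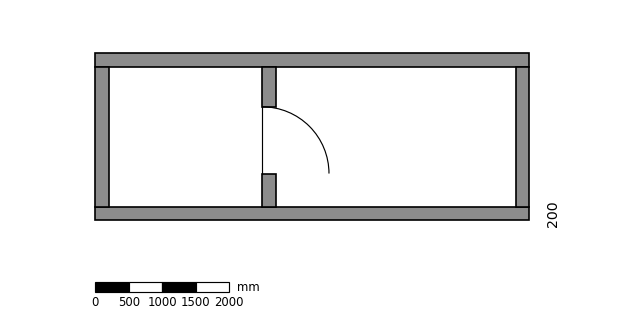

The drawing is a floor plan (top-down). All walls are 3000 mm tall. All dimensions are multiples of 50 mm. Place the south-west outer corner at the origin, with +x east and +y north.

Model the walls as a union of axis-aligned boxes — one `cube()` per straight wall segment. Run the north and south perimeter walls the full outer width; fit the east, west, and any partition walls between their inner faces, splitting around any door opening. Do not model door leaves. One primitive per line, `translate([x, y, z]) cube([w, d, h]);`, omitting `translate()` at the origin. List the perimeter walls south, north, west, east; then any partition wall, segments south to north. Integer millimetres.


cube([6500, 200, 3000]);
translate([0, 2300, 0]) cube([6500, 200, 3000]);
translate([0, 200, 0]) cube([200, 2100, 3000]);
translate([6300, 200, 0]) cube([200, 2100, 3000]);
translate([2500, 200, 0]) cube([200, 500, 3000]);
translate([2500, 1700, 0]) cube([200, 600, 3000]);


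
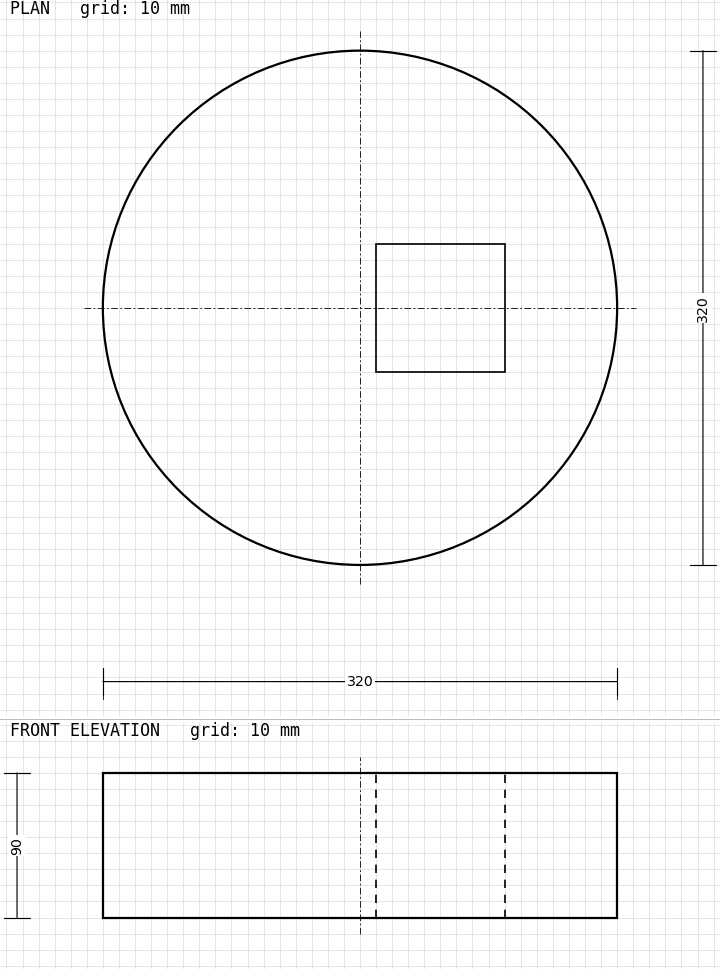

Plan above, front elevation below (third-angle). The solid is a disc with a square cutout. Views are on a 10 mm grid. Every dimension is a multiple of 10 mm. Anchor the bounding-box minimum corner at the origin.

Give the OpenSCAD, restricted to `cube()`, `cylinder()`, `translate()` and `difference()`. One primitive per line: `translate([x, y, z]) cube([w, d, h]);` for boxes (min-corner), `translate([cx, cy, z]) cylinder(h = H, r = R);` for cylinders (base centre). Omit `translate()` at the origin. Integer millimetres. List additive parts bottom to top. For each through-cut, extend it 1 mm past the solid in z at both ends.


difference() {
  translate([160, 160, 0]) cylinder(h = 90, r = 160);
  translate([170, 120, -1]) cube([80, 80, 92]);
}


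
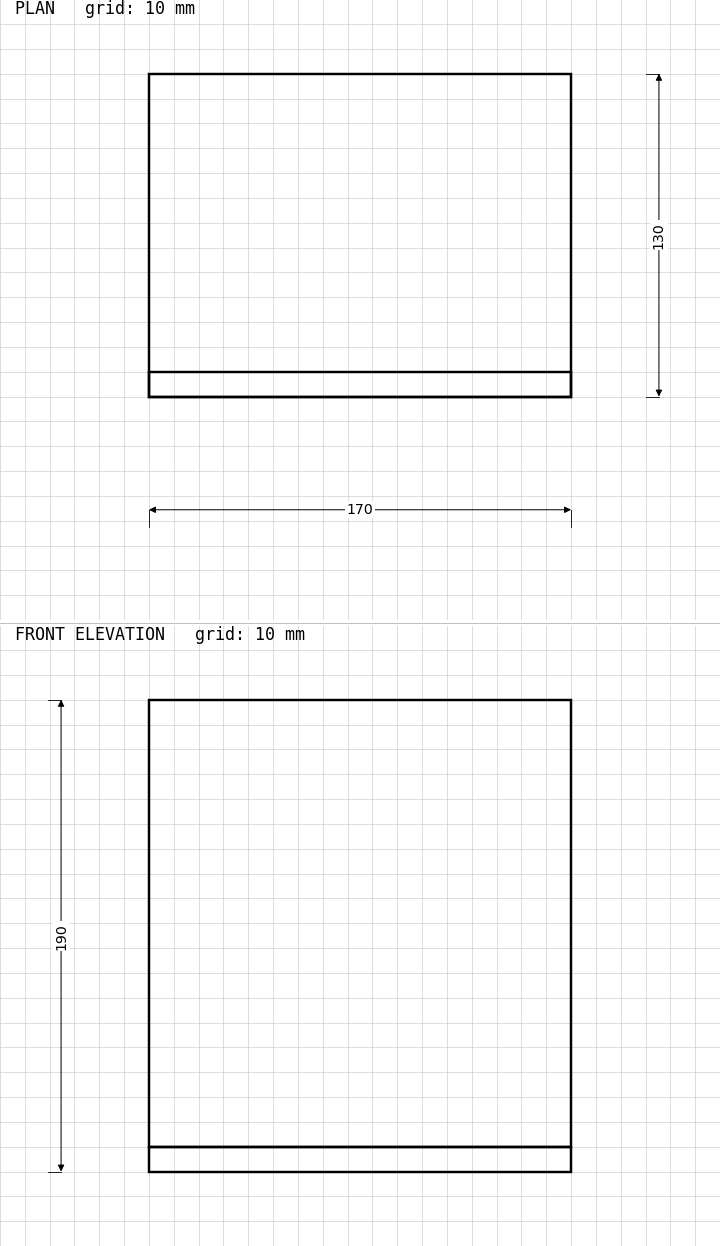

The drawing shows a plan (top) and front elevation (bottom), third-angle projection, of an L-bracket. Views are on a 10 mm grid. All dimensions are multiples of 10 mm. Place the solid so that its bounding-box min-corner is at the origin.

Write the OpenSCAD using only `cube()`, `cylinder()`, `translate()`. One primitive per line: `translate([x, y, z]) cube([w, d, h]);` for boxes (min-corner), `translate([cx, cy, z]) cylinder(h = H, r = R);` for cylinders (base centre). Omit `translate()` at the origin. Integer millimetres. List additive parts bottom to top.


cube([170, 130, 10]);
translate([0, 0, 10]) cube([170, 10, 180]);


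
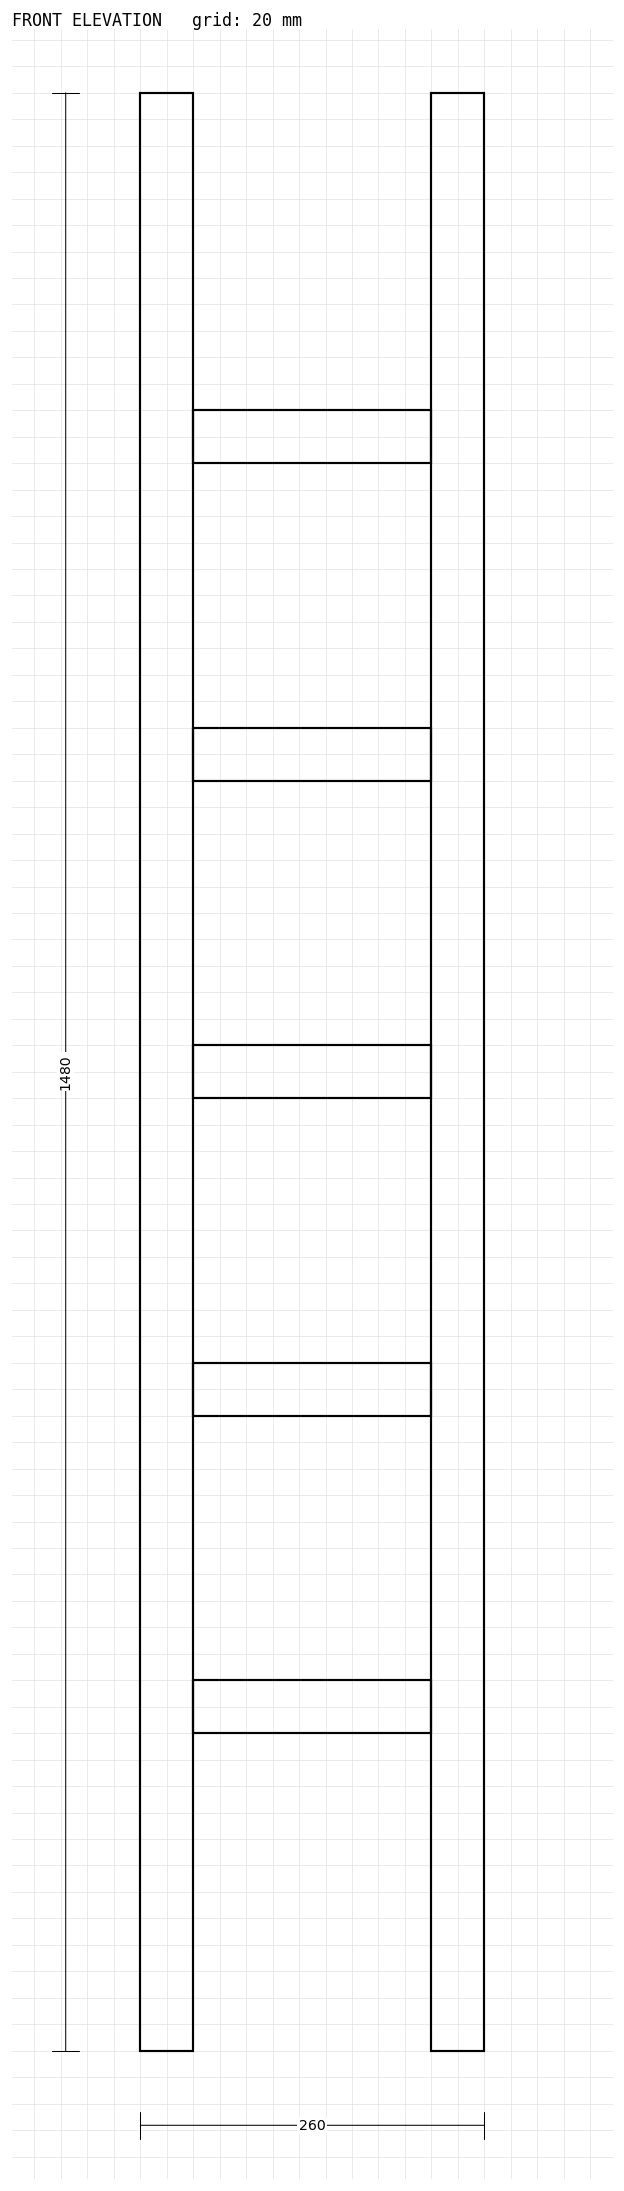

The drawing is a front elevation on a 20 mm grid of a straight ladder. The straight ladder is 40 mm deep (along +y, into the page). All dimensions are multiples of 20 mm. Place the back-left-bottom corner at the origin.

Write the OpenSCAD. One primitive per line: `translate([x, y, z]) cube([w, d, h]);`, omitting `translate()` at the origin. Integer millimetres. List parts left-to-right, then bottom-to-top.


cube([40, 40, 1480]);
translate([40, 0, 240]) cube([180, 40, 40]);
translate([40, 0, 480]) cube([180, 40, 40]);
translate([40, 0, 720]) cube([180, 40, 40]);
translate([40, 0, 960]) cube([180, 40, 40]);
translate([40, 0, 1200]) cube([180, 40, 40]);
translate([220, 0, 0]) cube([40, 40, 1480]);
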